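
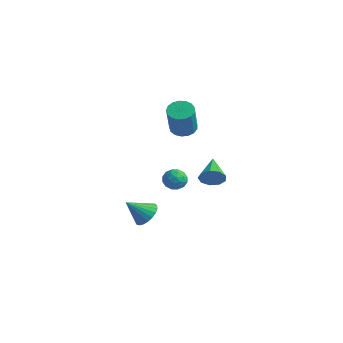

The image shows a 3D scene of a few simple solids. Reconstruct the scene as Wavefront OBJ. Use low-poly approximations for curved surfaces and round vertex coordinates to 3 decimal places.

v 3.498 -0.526 -0.431
v 3.914 -0.457 0.14
v 2.542 0.586 0.131
v 4.061 -0.154 -0.21
v 3.944 -0.025 -0.664
v 3.618 -0.131 -1.008
v 3.236 -0.421 -1.083
v 2.977 -0.761 -0.852
v 2.961 -0.991 -0.424
v 3.196 -1.003 0
v 3.573 -0.792 0.223
v 1.784 -3.418 -2.458
v 2.314 -3.192 -1.932
v 1.176 -4.222 -1.502
v 2.081 -2.97 -1.893
v 1.797 -2.825 -1.952
v 1.51 -2.782 -2.098
v 1.271 -2.85 -2.307
v 1.121 -3.016 -2.542
v 1.086 -3.251 -2.762
v 1.171 -3.515 -2.93
v 1.362 -3.762 -3.016
v 1.626 -3.95 -3.006
v 1.918 -4.046 -2.901
v 2.186 -4.033 -2.72
v 2.385 -3.914 -2.493
v 2.48 -3.709 -2.26
v 2.455 -3.454 -2.062
v -2.185 3.539 -0.48
v -1.462 3.567 -0.677
v -0.952 2.79 1.083
v -1.675 2.761 1.28
v -1.521 3.885 -0.52
v -1.01 3.108 1.24
v -1.732 4.123 -0.353
v -1.222 3.346 1.406
v -2.047 4.227 -0.216
v -1.536 3.45 1.544
v -2.394 4.173 -0.139
v -1.883 3.396 1.621
v -2.693 3.974 -0.14
v -2.182 3.197 1.619
v -2.875 3.676 -0.219
v -2.364 2.898 1.54
v -2.9 3.345 -0.358
v -2.389 2.568 1.402
v -2.761 3.059 -0.524
v -2.25 2.282 1.235
v -2.49 2.883 -0.681
v -1.979 2.106 1.079
v -2.149 2.857 -0.791
v -1.638 2.08 0.968
v -1.817 2.987 -0.83
v -1.306 2.21 0.929
v -1.569 3.244 -0.789
v -1.058 2.466 0.97
v -1.324 1.519 -3.105
v -0.771 1.64 -3.524
v -0.649 0.96 -2.376
v -0.096 1.081 -2.795
v -0.397 1.614 -2.448
v -0.814 1.96 -2.898
v -0.606 0.64 -3.002
v -1.023 0.986 -3.452
v -0.327 1.096 -3.461
v -0.198 1.698 -3.118
v -1.222 0.902 -2.782
v -1.093 1.504 -2.439
v -1.107 1.629 -3.379
v -0.313 0.971 -2.521
v -0.49 1.285 -2.317
v -0.165 1.356 -2.564
v -1.132 1.817 -3.011
v -0.807 1.887 -3.257
v -0.587 1.873 -2.624
v -0.613 0.713 -2.643
v -0.288 0.783 -2.889
v -1.255 1.244 -3.336
v -0.93 1.315 -3.583
v -0.833 0.727 -3.276
v -0.521 1.38 -3.588
v -0.124 1.051 -3.159
v -0.424 0.792 -3.281
v -0.669 0.995 -3.545
v -0.445 1.734 -3.386
v -0.048 1.405 -2.958
v -0.225 1.719 -2.754
v -0.47 1.922 -3.019
v -0.184 1.414 -3.349
v -1.372 1.195 -2.942
v -0.975 0.866 -2.514
v -0.95 0.678 -2.881
v -1.195 0.881 -3.146
v -1.296 1.549 -2.741
v -0.899 1.22 -2.312
v -0.751 1.605 -2.355
v -0.996 1.808 -2.619
v -1.236 1.186 -2.551
f 2 1 4
f 2 4 3
f 4 1 5
f 4 5 3
f 5 1 6
f 5 6 3
f 6 1 7
f 6 7 3
f 7 1 8
f 7 8 3
f 8 1 9
f 8 9 3
f 9 1 10
f 9 10 3
f 10 1 11
f 10 11 3
f 11 1 2
f 11 2 3
f 13 12 15
f 13 15 14
f 15 12 16
f 15 16 14
f 16 12 17
f 16 17 14
f 17 12 18
f 17 18 14
f 18 12 19
f 18 19 14
f 19 12 20
f 19 20 14
f 20 12 21
f 20 21 14
f 21 12 22
f 21 22 14
f 22 12 23
f 22 23 14
f 23 12 24
f 23 24 14
f 24 12 25
f 24 25 14
f 25 12 26
f 25 26 14
f 26 12 27
f 26 27 14
f 27 12 28
f 27 28 14
f 28 12 13
f 28 13 14
f 30 29 33
f 30 33 31
f 31 33 34
f 31 34 32
f 33 29 35
f 33 35 34
f 34 35 36
f 34 36 32
f 35 29 37
f 35 37 36
f 36 37 38
f 36 38 32
f 37 29 39
f 37 39 38
f 38 39 40
f 38 40 32
f 39 29 41
f 39 41 40
f 40 41 42
f 40 42 32
f 41 29 43
f 41 43 42
f 42 43 44
f 42 44 32
f 43 29 45
f 43 45 44
f 44 45 46
f 44 46 32
f 45 29 47
f 45 47 46
f 46 47 48
f 46 48 32
f 47 29 49
f 47 49 48
f 48 49 50
f 48 50 32
f 49 29 51
f 49 51 50
f 50 51 52
f 50 52 32
f 51 29 53
f 51 53 52
f 52 53 54
f 52 54 32
f 53 29 55
f 53 55 54
f 54 55 56
f 54 56 32
f 55 29 30
f 55 30 56
f 56 30 31
f 56 31 32
f 57 94 73
f 94 68 97
f 73 97 62
f 94 97 73
f 57 73 69
f 73 62 74
f 69 74 58
f 73 74 69
f 57 69 78
f 69 58 79
f 78 79 64
f 69 79 78
f 57 78 90
f 78 64 93
f 90 93 67
f 78 93 90
f 57 90 94
f 90 67 98
f 94 98 68
f 90 98 94
f 58 74 85
f 74 62 88
f 85 88 66
f 74 88 85
f 62 97 75
f 97 68 96
f 75 96 61
f 97 96 75
f 68 98 95
f 98 67 91
f 95 91 59
f 98 91 95
f 67 93 92
f 93 64 80
f 92 80 63
f 93 80 92
f 64 79 84
f 79 58 81
f 84 81 65
f 79 81 84
f 60 86 72
f 86 66 87
f 72 87 61
f 86 87 72
f 60 72 70
f 72 61 71
f 70 71 59
f 72 71 70
f 60 70 77
f 70 59 76
f 77 76 63
f 70 76 77
f 60 77 82
f 77 63 83
f 82 83 65
f 77 83 82
f 60 82 86
f 82 65 89
f 86 89 66
f 82 89 86
f 61 87 75
f 87 66 88
f 75 88 62
f 87 88 75
f 59 71 95
f 71 61 96
f 95 96 68
f 71 96 95
f 63 76 92
f 76 59 91
f 92 91 67
f 76 91 92
f 65 83 84
f 83 63 80
f 84 80 64
f 83 80 84
f 66 89 85
f 89 65 81
f 85 81 58
f 89 81 85



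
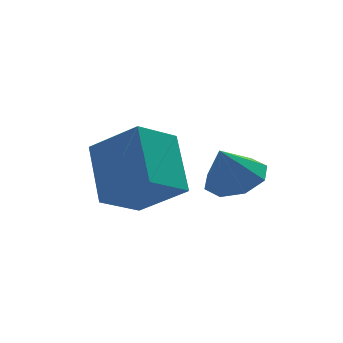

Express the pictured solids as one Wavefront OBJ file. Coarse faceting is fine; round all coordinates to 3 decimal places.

v -1.835 2.799 0.016
v -1.28 3.288 0.321
v -2.285 2.681 1.024
v -1.779 3.588 0.133
v -2.311 3.427 -0.123
v -2.564 2.897 -0.298
v -2.39 2.31 -0.289
v -1.891 2.01 -0.101
v -1.359 2.171 0.155
v -1.106 2.701 0.33
v -5.004 3.187 -0.477
v -4.065 2.33 0.46
v -4.854 4.575 0.643
v -3.915 3.718 1.581
v -3.925 3.622 -1.161
v -2.986 2.765 -0.223
v -3.775 5.01 -0.04
v -2.836 4.153 0.897
f 2 1 4
f 2 4 3
f 4 1 5
f 4 5 3
f 5 1 6
f 5 6 3
f 6 1 7
f 6 7 3
f 7 1 8
f 7 8 3
f 8 1 9
f 8 9 3
f 9 1 10
f 9 10 3
f 10 1 2
f 10 2 3
f 12 14 11
f 15 12 11
f 11 14 13
f 13 15 11
f 12 18 14
f 16 12 15
f 16 18 12
f 14 18 13
f 17 15 13
f 13 18 17
f 17 16 15
f 18 16 17



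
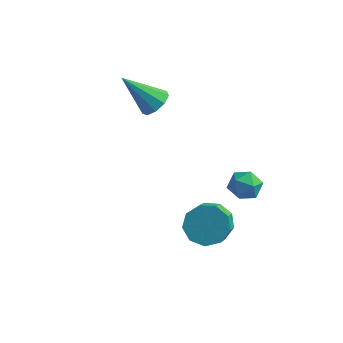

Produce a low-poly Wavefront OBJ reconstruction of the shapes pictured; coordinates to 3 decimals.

v 2.587 -1.939 -1.738
v 3.224 -1.475 -1.371
v 3.43 -2.356 -0.614
v 2.793 -2.821 -0.982
v 2.707 -1.362 -1.099
v 2.913 -2.244 -0.342
v 2.134 -1.519 -1.126
v 2.34 -2.401 -0.369
v 1.772 -1.873 -1.439
v 1.979 -2.755 -0.683
v 1.792 -2.258 -1.893
v 1.999 -3.14 -1.136
v 2.184 -2.494 -2.274
v 2.39 -3.375 -1.518
v 2.764 -2.47 -2.405
v 2.97 -3.351 -1.648
v 3.261 -2.198 -2.223
v 3.468 -3.079 -1.467
v 3.443 -1.805 -1.815
v 3.649 -2.686 -1.059
v -1.284 1.787 0.72
v -0.781 1.511 1.103
v -2.516 1.433 2.08
v -0.816 1.973 1.192
v -1.07 2.348 1.06
v -1.424 2.461 0.768
v -1.712 2.259 0.454
v -1.8 1.836 0.264
v -1.646 1.39 0.288
v -1.323 1.13 0.513
v -0.981 1.178 0.835
v 2.55 2.098 -2.471
v 2.827 1.763 -3.065
v 2.333 1.037 -1.975
v 2.61 0.702 -2.569
v 3.054 1.078 -2.118
v 3.188 1.733 -2.424
v 1.972 1.067 -2.616
v 2.106 1.722 -2.922
v 2.47 1.125 -3.154
v 3.138 1.132 -2.847
v 2.022 1.668 -2.193
v 2.69 1.675 -1.886
f 2 1 5
f 2 5 3
f 3 5 6
f 3 6 4
f 5 1 7
f 5 7 6
f 6 7 8
f 6 8 4
f 7 1 9
f 7 9 8
f 8 9 10
f 8 10 4
f 9 1 11
f 9 11 10
f 10 11 12
f 10 12 4
f 11 1 13
f 11 13 12
f 12 13 14
f 12 14 4
f 13 1 15
f 13 15 14
f 14 15 16
f 14 16 4
f 15 1 17
f 15 17 16
f 16 17 18
f 16 18 4
f 17 1 19
f 17 19 18
f 18 19 20
f 18 20 4
f 19 1 2
f 19 2 20
f 20 2 3
f 20 3 4
f 22 21 24
f 22 24 23
f 24 21 25
f 24 25 23
f 25 21 26
f 25 26 23
f 26 21 27
f 26 27 23
f 27 21 28
f 27 28 23
f 28 21 29
f 28 29 23
f 29 21 30
f 29 30 23
f 30 21 31
f 30 31 23
f 31 21 22
f 31 22 23
f 32 43 37
f 32 37 33
f 32 33 39
f 32 39 42
f 32 42 43
f 33 37 41
f 37 43 36
f 43 42 34
f 42 39 38
f 39 33 40
f 35 41 36
f 35 36 34
f 35 34 38
f 35 38 40
f 35 40 41
f 36 41 37
f 34 36 43
f 38 34 42
f 40 38 39
f 41 40 33



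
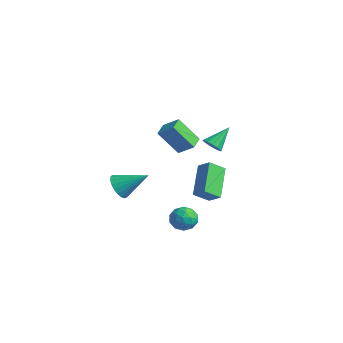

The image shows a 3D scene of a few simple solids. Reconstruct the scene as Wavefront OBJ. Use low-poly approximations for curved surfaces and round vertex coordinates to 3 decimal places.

v -3.478 -1.718 -1.317
v -2.81 -2.066 -1.664
v -2.402 -0.602 -0.363
v -2.88 -1.81 -1.885
v -3.054 -1.538 -2.007
v -3.301 -1.297 -2.01
v -3.579 -1.129 -1.893
v -3.839 -1.063 -1.676
v -4.037 -1.11 -1.397
v -4.139 -1.262 -1.105
v -4.126 -1.493 -0.849
v -4.001 -1.763 -0.674
v -3.786 -2.025 -0.61
v -3.518 -2.234 -0.668
v -3.242 -2.354 -0.838
v -3.008 -2.364 -1.092
v -2.855 -2.262 -1.384
v 0.744 1.067 2.668
v 1.133 0.788 3.012
v 0.716 2.193 3.612
v 1.311 0.971 2.798
v 1.308 1.185 2.543
v 1.126 1.361 2.328
v 0.823 1.444 2.221
v 0.494 1.407 2.255
v 0.245 1.262 2.421
v 0.154 1.056 2.665
v 0.25 0.852 2.909
v 0.503 0.717 3.078
v 0.832 0.693 3.116
v 1.488 0.622 1.254
v 1.26 -0.208 1.873
v 2.184 0.798 1.747
v 1.956 -0.032 2.365
v 2.604 -0.548 0.095
v 2.376 -1.378 0.713
v 3.3 -0.372 0.587
v 3.072 -1.202 1.206
v 3.545 -2.163 0.251
v 4.19 -2.551 0.332
v 2.97 -3.189 -0.092
v 3.615 -3.577 -0.011
v 3.26 -3.303 0.598
v 3.615 -2.669 0.81
v 3.545 -3.071 -0.57
v 3.9 -2.437 -0.358
v 4.19 -3.113 -0.176
v 4.013 -3.256 0.546
v 3.147 -2.484 -0.306
v 2.97 -2.627 0.416
v 3.918 -2.267 0.322
v 3.242 -3.473 -0.082
v 3.033 -3.312 0.276
v 3.412 -3.54 0.324
v 3.58 -2.336 0.603
v 3.959 -2.564 0.651
v 3.412 -3.006 0.807
v 3.201 -3.176 -0.411
v 3.58 -3.404 -0.363
v 3.748 -2.2 -0.084
v 4.127 -2.428 -0.036
v 3.748 -2.734 -0.567
v 4.297 -2.825 0.071
v 3.959 -3.428 -0.131
v 3.918 -3.131 -0.46
v 4.127 -2.758 -0.335
v 4.193 -2.909 0.495
v 3.855 -3.512 0.293
v 3.646 -3.351 0.652
v 3.855 -2.978 0.776
v 4.193 -3.239 0.197
v 3.305 -2.228 -0.053
v 2.967 -2.831 -0.255
v 3.305 -2.762 -0.536
v 3.514 -2.389 -0.412
v 3.201 -2.312 0.371
v 2.863 -2.915 0.169
v 3.033 -2.982 0.575
v 3.242 -2.609 0.7
v 2.967 -2.501 0.043
v 0.563 -0.915 2.717
v -0.137 -1.684 4.063
v 0.082 -0.207 2.871
v -0.618 -0.975 4.217
v 1.338 -0.525 3.343
v 0.638 -1.293 4.689
v 0.857 0.184 3.497
v 0.157 -0.585 4.843
f 2 1 4
f 2 4 3
f 4 1 5
f 4 5 3
f 5 1 6
f 5 6 3
f 6 1 7
f 6 7 3
f 7 1 8
f 7 8 3
f 8 1 9
f 8 9 3
f 9 1 10
f 9 10 3
f 10 1 11
f 10 11 3
f 11 1 12
f 11 12 3
f 12 1 13
f 12 13 3
f 13 1 14
f 13 14 3
f 14 1 15
f 14 15 3
f 15 1 16
f 15 16 3
f 16 1 17
f 16 17 3
f 17 1 2
f 17 2 3
f 19 18 21
f 19 21 20
f 21 18 22
f 21 22 20
f 22 18 23
f 22 23 20
f 23 18 24
f 23 24 20
f 24 18 25
f 24 25 20
f 25 18 26
f 25 26 20
f 26 18 27
f 26 27 20
f 27 18 28
f 27 28 20
f 28 18 29
f 28 29 20
f 29 18 30
f 29 30 20
f 30 18 19
f 30 19 20
f 32 34 31
f 35 32 31
f 31 34 33
f 33 35 31
f 32 38 34
f 36 32 35
f 36 38 32
f 34 38 33
f 37 35 33
f 33 38 37
f 37 36 35
f 38 36 37
f 39 76 55
f 76 50 79
f 55 79 44
f 76 79 55
f 39 55 51
f 55 44 56
f 51 56 40
f 55 56 51
f 39 51 60
f 51 40 61
f 60 61 46
f 51 61 60
f 39 60 72
f 60 46 75
f 72 75 49
f 60 75 72
f 39 72 76
f 72 49 80
f 76 80 50
f 72 80 76
f 40 56 67
f 56 44 70
f 67 70 48
f 56 70 67
f 44 79 57
f 79 50 78
f 57 78 43
f 79 78 57
f 50 80 77
f 80 49 73
f 77 73 41
f 80 73 77
f 49 75 74
f 75 46 62
f 74 62 45
f 75 62 74
f 46 61 66
f 61 40 63
f 66 63 47
f 61 63 66
f 42 68 54
f 68 48 69
f 54 69 43
f 68 69 54
f 42 54 52
f 54 43 53
f 52 53 41
f 54 53 52
f 42 52 59
f 52 41 58
f 59 58 45
f 52 58 59
f 42 59 64
f 59 45 65
f 64 65 47
f 59 65 64
f 42 64 68
f 64 47 71
f 68 71 48
f 64 71 68
f 43 69 57
f 69 48 70
f 57 70 44
f 69 70 57
f 41 53 77
f 53 43 78
f 77 78 50
f 53 78 77
f 45 58 74
f 58 41 73
f 74 73 49
f 58 73 74
f 47 65 66
f 65 45 62
f 66 62 46
f 65 62 66
f 48 71 67
f 71 47 63
f 67 63 40
f 71 63 67
f 82 84 81
f 85 82 81
f 81 84 83
f 83 85 81
f 82 88 84
f 86 82 85
f 86 88 82
f 84 88 83
f 87 85 83
f 83 88 87
f 87 86 85
f 88 86 87



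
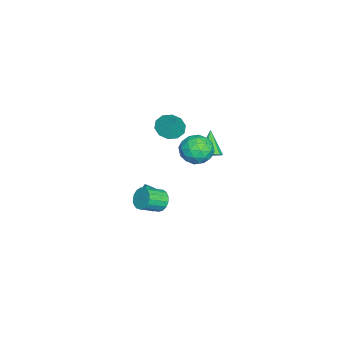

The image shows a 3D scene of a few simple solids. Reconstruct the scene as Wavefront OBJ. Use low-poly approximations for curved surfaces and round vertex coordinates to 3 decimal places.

v 2.04 1.607 2.761
v 2.331 1.19 3.584
v 0.709 2.05 3.456
v 1 1.633 4.279
v 1.447 2.427 3.955
v 2.27 2.153 3.525
v 0.77 1.087 3.515
v 1.593 0.813 3.085
v 1.546 0.868 4.049
v 1.965 1.697 4.322
v 1.075 1.543 2.718
v 1.494 2.372 2.991
v 2.302 1.359 3.111
v 0.738 1.881 3.929
v 1.001 2.347 3.738
v 1.172 2.102 4.222
v 2.266 1.926 3.077
v 2.437 1.681 3.561
v 1.918 2.408 3.779
v 0.603 1.559 3.479
v 0.774 1.314 3.963
v 1.868 1.138 2.818
v 2.039 0.893 3.302
v 1.122 0.832 3.261
v 2.012 0.925 3.869
v 1.23 1.186 4.277
v 1.095 0.865 3.828
v 1.578 0.704 3.575
v 2.258 1.412 4.029
v 1.476 1.673 4.437
v 1.739 2.14 4.247
v 2.222 1.979 3.994
v 1.797 1.223 4.302
v 1.564 1.567 2.603
v 0.782 1.828 3.011
v 0.818 1.261 3.046
v 1.301 1.1 2.793
v 1.81 2.054 2.763
v 1.028 2.315 3.171
v 1.462 2.536 3.465
v 1.945 2.375 3.212
v 1.243 2.017 2.738
v -1.483 -1.899 -3.943
v -1.01 -1.972 -3.518
v -1.784 -1.474 -2.572
v -2.257 -1.401 -2.997
v -0.97 -1.642 -3.659
v -1.744 -1.145 -2.712
v -1.093 -1.394 -3.89
v -1.867 -0.896 -2.943
v -1.34 -1.306 -4.138
v -2.114 -0.809 -3.191
v -1.632 -1.406 -4.324
v -2.406 -0.909 -3.377
v -1.877 -1.663 -4.389
v -2.651 -1.166 -3.442
v -1.997 -1.994 -4.313
v -2.771 -1.497 -3.366
v -1.953 -2.296 -4.119
v -2.727 -1.798 -3.172
v -1.761 -2.471 -3.87
v -2.534 -1.973 -2.923
v -1.48 -2.464 -3.644
v -2.254 -1.967 -2.697
v -1.2 -2.278 -3.513
v -1.974 -1.781 -2.566
v -3.499 -0.827 1.309
v -2.794 -1.278 1.071
v -2.841 -0.393 2.431
v -2.756 -0.785 0.858
v -3.002 -0.309 0.818
v -3.438 -0.03 0.965
v -3.896 -0.056 1.244
v -4.203 -0.376 1.548
v -4.241 -0.869 1.761
v -3.995 -1.345 1.801
v -3.56 -1.624 1.654
v -3.101 -1.598 1.375
v -3.365 1.418 -0.547
v -3.012 0.886 -0.342
v -4.415 1.202 0.707
v -2.857 1.222 -0.155
v -2.897 1.632 -0.118
v -3.115 1.961 -0.244
v -3.428 2.082 -0.486
v -3.717 1.949 -0.751
v -3.872 1.614 -0.938
v -3.832 1.203 -0.976
v -3.614 0.875 -0.85
v -3.301 0.753 -0.608
v -0.453 -0.71 -2.435
v 0.037 -0.659 -2.946
v 0.764 -1.518 -2.336
v 0.273 -1.57 -1.825
v 0.129 -0.421 -2.721
v 0.855 -1.28 -2.11
v 0.087 -0.25 -2.43
v 0.814 -1.109 -1.82
v -0.078 -0.184 -2.141
v 0.648 -1.043 -1.53
v -0.33 -0.239 -1.919
v 0.397 -1.098 -1.308
v -0.609 -0.402 -1.815
v 0.117 -1.261 -1.205
v -0.853 -0.635 -1.853
v -0.127 -1.494 -1.243
v -1.005 -0.886 -2.025
v -0.279 -1.745 -1.415
v -1.031 -1.096 -2.291
v -0.305 -1.956 -1.68
v -0.925 -1.218 -2.589
v -0.198 -2.078 -1.979
v -0.71 -1.224 -2.853
v 0.016 -2.083 -2.242
v -0.436 -1.112 -3.02
v 0.29 -1.971 -2.41
v -0.167 -0.908 -3.054
v 0.56 -1.767 -2.444
f 1 38 17
f 38 12 41
f 17 41 6
f 38 41 17
f 1 17 13
f 17 6 18
f 13 18 2
f 17 18 13
f 1 13 22
f 13 2 23
f 22 23 8
f 13 23 22
f 1 22 34
f 22 8 37
f 34 37 11
f 22 37 34
f 1 34 38
f 34 11 42
f 38 42 12
f 34 42 38
f 2 18 29
f 18 6 32
f 29 32 10
f 18 32 29
f 6 41 19
f 41 12 40
f 19 40 5
f 41 40 19
f 12 42 39
f 42 11 35
f 39 35 3
f 42 35 39
f 11 37 36
f 37 8 24
f 36 24 7
f 37 24 36
f 8 23 28
f 23 2 25
f 28 25 9
f 23 25 28
f 4 30 16
f 30 10 31
f 16 31 5
f 30 31 16
f 4 16 14
f 16 5 15
f 14 15 3
f 16 15 14
f 4 14 21
f 14 3 20
f 21 20 7
f 14 20 21
f 4 21 26
f 21 7 27
f 26 27 9
f 21 27 26
f 4 26 30
f 26 9 33
f 30 33 10
f 26 33 30
f 5 31 19
f 31 10 32
f 19 32 6
f 31 32 19
f 3 15 39
f 15 5 40
f 39 40 12
f 15 40 39
f 7 20 36
f 20 3 35
f 36 35 11
f 20 35 36
f 9 27 28
f 27 7 24
f 28 24 8
f 27 24 28
f 10 33 29
f 33 9 25
f 29 25 2
f 33 25 29
f 44 43 47
f 44 47 45
f 45 47 48
f 45 48 46
f 47 43 49
f 47 49 48
f 48 49 50
f 48 50 46
f 49 43 51
f 49 51 50
f 50 51 52
f 50 52 46
f 51 43 53
f 51 53 52
f 52 53 54
f 52 54 46
f 53 43 55
f 53 55 54
f 54 55 56
f 54 56 46
f 55 43 57
f 55 57 56
f 56 57 58
f 56 58 46
f 57 43 59
f 57 59 58
f 58 59 60
f 58 60 46
f 59 43 61
f 59 61 60
f 60 61 62
f 60 62 46
f 61 43 63
f 61 63 62
f 62 63 64
f 62 64 46
f 63 43 65
f 63 65 64
f 64 65 66
f 64 66 46
f 65 43 44
f 65 44 66
f 66 44 45
f 66 45 46
f 68 67 70
f 68 70 69
f 70 67 71
f 70 71 69
f 71 67 72
f 71 72 69
f 72 67 73
f 72 73 69
f 73 67 74
f 73 74 69
f 74 67 75
f 74 75 69
f 75 67 76
f 75 76 69
f 76 67 77
f 76 77 69
f 77 67 78
f 77 78 69
f 78 67 68
f 78 68 69
f 80 79 82
f 80 82 81
f 82 79 83
f 82 83 81
f 83 79 84
f 83 84 81
f 84 79 85
f 84 85 81
f 85 79 86
f 85 86 81
f 86 79 87
f 86 87 81
f 87 79 88
f 87 88 81
f 88 79 89
f 88 89 81
f 89 79 90
f 89 90 81
f 90 79 80
f 90 80 81
f 92 91 95
f 92 95 93
f 93 95 96
f 93 96 94
f 95 91 97
f 95 97 96
f 96 97 98
f 96 98 94
f 97 91 99
f 97 99 98
f 98 99 100
f 98 100 94
f 99 91 101
f 99 101 100
f 100 101 102
f 100 102 94
f 101 91 103
f 101 103 102
f 102 103 104
f 102 104 94
f 103 91 105
f 103 105 104
f 104 105 106
f 104 106 94
f 105 91 107
f 105 107 106
f 106 107 108
f 106 108 94
f 107 91 109
f 107 109 108
f 108 109 110
f 108 110 94
f 109 91 111
f 109 111 110
f 110 111 112
f 110 112 94
f 111 91 113
f 111 113 112
f 112 113 114
f 112 114 94
f 113 91 115
f 113 115 114
f 114 115 116
f 114 116 94
f 115 91 117
f 115 117 116
f 116 117 118
f 116 118 94
f 117 91 92
f 117 92 118
f 118 92 93
f 118 93 94



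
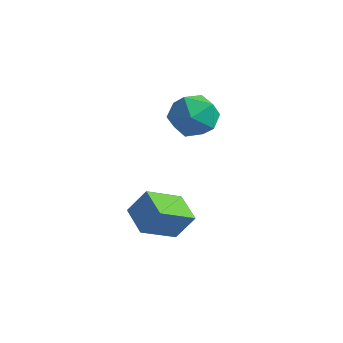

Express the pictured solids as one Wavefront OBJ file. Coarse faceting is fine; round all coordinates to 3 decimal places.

v -2.46 1.82 3.15
v -1.422 1.835 3.459
v -2.618 0.185 3.761
v -1.58 0.2 4.07
v -2.306 0.82 4.581
v -2.208 1.83 4.204
v -1.832 0.19 3.016
v -1.734 1.2 2.639
v -1.034 0.827 3.376
v -1.327 1.217 4.343
v -2.713 0.803 2.877
v -3.006 1.193 3.844
v -0.255 -2.733 0.036
v -0.827 -4.03 0.842
v -1.274 -2.074 0.374
v -1.846 -3.371 1.179
v 0.306 -2.369 1.021
v -0.266 -3.666 1.826
v -0.713 -1.71 1.358
v -1.285 -3.007 2.164
f 1 12 6
f 1 6 2
f 1 2 8
f 1 8 11
f 1 11 12
f 2 6 10
f 6 12 5
f 12 11 3
f 11 8 7
f 8 2 9
f 4 10 5
f 4 5 3
f 4 3 7
f 4 7 9
f 4 9 10
f 5 10 6
f 3 5 12
f 7 3 11
f 9 7 8
f 10 9 2
f 14 16 13
f 17 14 13
f 13 16 15
f 15 17 13
f 14 20 16
f 18 14 17
f 18 20 14
f 16 20 15
f 19 17 15
f 15 20 19
f 19 18 17
f 20 18 19



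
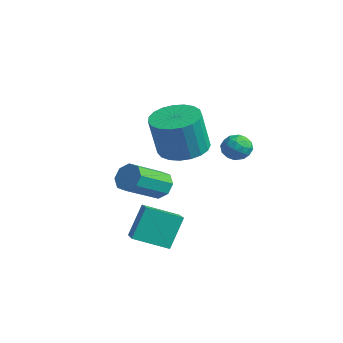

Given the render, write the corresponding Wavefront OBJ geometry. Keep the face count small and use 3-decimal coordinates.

v -3.69 1.667 -1.917
v -3.369 1.424 -2.453
v -3.07 -0.109 -1.579
v -3.39 0.133 -1.043
v -3.055 1.669 -2.13
v -2.755 0.136 -1.257
v -3.112 1.913 -1.683
v -2.813 0.38 -0.809
v -3.508 2.012 -1.373
v -3.209 0.479 -0.499
v -4.01 1.909 -1.381
v -3.711 0.376 -0.507
v -4.325 1.664 -1.703
v -4.025 0.131 -0.83
v -4.267 1.42 -2.151
v -3.968 -0.113 -1.277
v -3.871 1.321 -2.461
v -3.572 -0.212 -1.587
v -1.768 3.589 0.343
v -1.249 3.847 0.067
v -1.171 3.193 1.093
v -0.652 3.451 0.817
v -1.091 3.83 1.092
v -1.46 4.074 0.628
v -0.96 2.966 0.532
v -1.329 3.21 0.068
v -0.75 3.462 0.184
v -0.831 3.996 0.53
v -1.589 3.044 0.63
v -1.67 3.578 0.976
v -1.561 3.753 0.139
v -0.859 3.287 1.021
v -1.117 3.51 1.183
v -0.812 3.661 1.021
v -1.685 3.886 0.469
v -1.38 4.038 0.306
v -1.287 4.028 0.909
v -1.04 3.002 0.854
v -0.735 3.154 0.691
v -1.608 3.379 0.139
v -1.303 3.53 -0.023
v -1.133 3.012 0.251
v -0.963 3.678 0.045
v -0.612 3.445 0.487
v -0.792 3.16 0.319
v -1.009 3.304 0.046
v -1.011 3.992 0.249
v -0.66 3.759 0.69
v -0.918 3.982 0.851
v -1.135 4.125 0.579
v -0.717 3.765 0.317
v -1.76 3.281 0.47
v -1.409 3.048 0.911
v -1.285 2.915 0.581
v -1.502 3.058 0.309
v -1.808 3.595 0.673
v -1.457 3.362 1.115
v -1.411 3.736 1.114
v -1.628 3.88 0.841
v -1.703 3.275 0.843
v -1.212 1.271 1.028
v -0.279 1.026 0.858
v -0.094 0.543 2.561
v -1.028 0.789 2.732
v -0.245 1.418 0.965
v -0.061 0.935 2.668
v -0.379 1.784 1.083
v -0.194 1.302 2.787
v -0.657 2.062 1.192
v -0.472 1.579 2.895
v -1.03 2.203 1.272
v -0.846 1.72 2.976
v -1.436 2.183 1.311
v -1.251 1.7 3.014
v -1.802 2.005 1.3
v -1.618 1.523 3.003
v -2.067 1.701 1.242
v -1.882 1.218 2.946
v -2.184 1.322 1.148
v -1.999 0.839 2.851
v -2.133 0.934 1.033
v -1.948 0.452 2.736
v -1.922 0.605 0.917
v -1.738 0.123 2.62
v -1.589 0.391 0.82
v -1.405 -0.091 2.523
v -1.191 0.329 0.759
v -1.007 -0.153 2.463
v -0.797 0.43 0.745
v -0.612 -0.052 2.448
v -0.474 0.677 0.78
v -0.289 0.194 2.483
v 0.759 -1.963 -1.985
v 0.55 -1.28 -0.712
v -0.529 -1.412 -2.493
v -0.738 -0.729 -1.219
v 1.438 -0.831 -2.481
v 1.229 -0.148 -1.207
v 0.15 -0.28 -2.988
v -0.059 0.403 -1.715
f 2 1 5
f 2 5 3
f 3 5 6
f 3 6 4
f 5 1 7
f 5 7 6
f 6 7 8
f 6 8 4
f 7 1 9
f 7 9 8
f 8 9 10
f 8 10 4
f 9 1 11
f 9 11 10
f 10 11 12
f 10 12 4
f 11 1 13
f 11 13 12
f 12 13 14
f 12 14 4
f 13 1 15
f 13 15 14
f 14 15 16
f 14 16 4
f 15 1 17
f 15 17 16
f 16 17 18
f 16 18 4
f 17 1 2
f 17 2 18
f 18 2 3
f 18 3 4
f 19 56 35
f 56 30 59
f 35 59 24
f 56 59 35
f 19 35 31
f 35 24 36
f 31 36 20
f 35 36 31
f 19 31 40
f 31 20 41
f 40 41 26
f 31 41 40
f 19 40 52
f 40 26 55
f 52 55 29
f 40 55 52
f 19 52 56
f 52 29 60
f 56 60 30
f 52 60 56
f 20 36 47
f 36 24 50
f 47 50 28
f 36 50 47
f 24 59 37
f 59 30 58
f 37 58 23
f 59 58 37
f 30 60 57
f 60 29 53
f 57 53 21
f 60 53 57
f 29 55 54
f 55 26 42
f 54 42 25
f 55 42 54
f 26 41 46
f 41 20 43
f 46 43 27
f 41 43 46
f 22 48 34
f 48 28 49
f 34 49 23
f 48 49 34
f 22 34 32
f 34 23 33
f 32 33 21
f 34 33 32
f 22 32 39
f 32 21 38
f 39 38 25
f 32 38 39
f 22 39 44
f 39 25 45
f 44 45 27
f 39 45 44
f 22 44 48
f 44 27 51
f 48 51 28
f 44 51 48
f 23 49 37
f 49 28 50
f 37 50 24
f 49 50 37
f 21 33 57
f 33 23 58
f 57 58 30
f 33 58 57
f 25 38 54
f 38 21 53
f 54 53 29
f 38 53 54
f 27 45 46
f 45 25 42
f 46 42 26
f 45 42 46
f 28 51 47
f 51 27 43
f 47 43 20
f 51 43 47
f 62 61 65
f 62 65 63
f 63 65 66
f 63 66 64
f 65 61 67
f 65 67 66
f 66 67 68
f 66 68 64
f 67 61 69
f 67 69 68
f 68 69 70
f 68 70 64
f 69 61 71
f 69 71 70
f 70 71 72
f 70 72 64
f 71 61 73
f 71 73 72
f 72 73 74
f 72 74 64
f 73 61 75
f 73 75 74
f 74 75 76
f 74 76 64
f 75 61 77
f 75 77 76
f 76 77 78
f 76 78 64
f 77 61 79
f 77 79 78
f 78 79 80
f 78 80 64
f 79 61 81
f 79 81 80
f 80 81 82
f 80 82 64
f 81 61 83
f 81 83 82
f 82 83 84
f 82 84 64
f 83 61 85
f 83 85 84
f 84 85 86
f 84 86 64
f 85 61 87
f 85 87 86
f 86 87 88
f 86 88 64
f 87 61 89
f 87 89 88
f 88 89 90
f 88 90 64
f 89 61 91
f 89 91 90
f 90 91 92
f 90 92 64
f 91 61 62
f 91 62 92
f 92 62 63
f 92 63 64
f 94 96 93
f 97 94 93
f 93 96 95
f 95 97 93
f 94 100 96
f 98 94 97
f 98 100 94
f 96 100 95
f 99 97 95
f 95 100 99
f 99 98 97
f 100 98 99



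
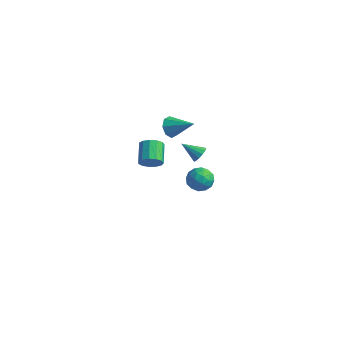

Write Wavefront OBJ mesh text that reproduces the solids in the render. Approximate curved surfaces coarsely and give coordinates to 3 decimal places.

v -2.616 -0.543 3.428
v -2.261 -0.877 2.926
v -1.284 -0.217 4.152
v -2.33 -0.357 2.817
v -2.566 0.054 3.067
v -2.831 0.115 3.528
v -2.971 -0.209 3.931
v -2.902 -0.729 4.039
v -2.666 -1.14 3.79
v -2.4 -1.202 3.329
v -1.118 -3.88 3.312
v -0.571 -3.653 3.604
v -1.256 -2.793 4.22
v -1.802 -3.02 3.928
v -0.61 -3.459 3.289
v -1.295 -2.599 3.905
v -0.81 -3.399 2.982
v -1.495 -2.539 3.597
v -1.108 -3.491 2.779
v -1.793 -2.631 3.395
v -1.409 -3.707 2.746
v -2.094 -2.847 3.361
v -1.617 -3.978 2.892
v -2.302 -3.118 3.508
v -1.667 -4.218 3.172
v -2.352 -3.357 3.788
v -1.543 -4.35 3.496
v -2.227 -3.49 4.112
v -1.283 -4.334 3.762
v -1.968 -3.474 4.378
v -0.971 -4.173 3.885
v -1.656 -3.313 4.501
v -0.705 -3.919 3.826
v -1.39 -3.059 4.442
v -4.32 3.272 -4.013
v -3.848 3.926 -3.738
v -3.332 2.394 -3.622
v -2.86 3.048 -3.347
v -3.577 2.838 -2.937
v -4.187 3.38 -3.179
v -2.993 2.94 -4.181
v -3.603 3.482 -4.423
v -3.028 3.721 -3.842
v -3.389 3.657 -3.073
v -3.791 2.663 -4.287
v -4.152 2.599 -3.518
v -4.171 3.676 -3.91
v -3.009 2.644 -3.45
v -3.43 2.521 -3.209
v -3.153 2.905 -3.047
v -4.37 3.355 -3.582
v -4.093 3.739 -3.42
v -3.933 3.1 -2.949
v -3.087 2.581 -3.94
v -2.81 2.965 -3.778
v -4.027 3.415 -4.313
v -3.75 3.799 -4.151
v -3.247 3.22 -4.411
v -3.412 3.939 -3.809
v -2.831 3.424 -3.579
v -2.909 3.36 -4.07
v -3.268 3.679 -4.212
v -3.624 3.902 -3.357
v -3.043 3.387 -3.127
v -3.464 3.263 -2.886
v -3.823 3.582 -3.029
v -3.142 3.782 -3.418
v -4.137 2.933 -4.233
v -3.556 2.418 -4.003
v -3.357 2.738 -4.331
v -3.716 3.057 -4.474
v -4.349 2.896 -3.781
v -3.768 2.381 -3.551
v -3.912 2.641 -3.148
v -4.271 2.96 -3.29
v -4.038 2.538 -3.942
v -3.493 3.018 -1.413
v -3.181 3.085 -0.941
v -4.467 2.582 -0.707
v -3.337 3.362 -0.986
v -3.543 3.53 -1.166
v -3.733 3.535 -1.425
v -3.847 3.376 -1.68
v -3.848 3.104 -1.85
v -3.737 2.804 -1.882
v -3.548 2.573 -1.764
v -3.341 2.483 -1.535
v -3.183 2.562 -1.268
v -3.123 2.787 -1.046
f 2 1 4
f 2 4 3
f 4 1 5
f 4 5 3
f 5 1 6
f 5 6 3
f 6 1 7
f 6 7 3
f 7 1 8
f 7 8 3
f 8 1 9
f 8 9 3
f 9 1 10
f 9 10 3
f 10 1 2
f 10 2 3
f 12 11 15
f 12 15 13
f 13 15 16
f 13 16 14
f 15 11 17
f 15 17 16
f 16 17 18
f 16 18 14
f 17 11 19
f 17 19 18
f 18 19 20
f 18 20 14
f 19 11 21
f 19 21 20
f 20 21 22
f 20 22 14
f 21 11 23
f 21 23 22
f 22 23 24
f 22 24 14
f 23 11 25
f 23 25 24
f 24 25 26
f 24 26 14
f 25 11 27
f 25 27 26
f 26 27 28
f 26 28 14
f 27 11 29
f 27 29 28
f 28 29 30
f 28 30 14
f 29 11 31
f 29 31 30
f 30 31 32
f 30 32 14
f 31 11 33
f 31 33 32
f 32 33 34
f 32 34 14
f 33 11 12
f 33 12 34
f 34 12 13
f 34 13 14
f 35 72 51
f 72 46 75
f 51 75 40
f 72 75 51
f 35 51 47
f 51 40 52
f 47 52 36
f 51 52 47
f 35 47 56
f 47 36 57
f 56 57 42
f 47 57 56
f 35 56 68
f 56 42 71
f 68 71 45
f 56 71 68
f 35 68 72
f 68 45 76
f 72 76 46
f 68 76 72
f 36 52 63
f 52 40 66
f 63 66 44
f 52 66 63
f 40 75 53
f 75 46 74
f 53 74 39
f 75 74 53
f 46 76 73
f 76 45 69
f 73 69 37
f 76 69 73
f 45 71 70
f 71 42 58
f 70 58 41
f 71 58 70
f 42 57 62
f 57 36 59
f 62 59 43
f 57 59 62
f 38 64 50
f 64 44 65
f 50 65 39
f 64 65 50
f 38 50 48
f 50 39 49
f 48 49 37
f 50 49 48
f 38 48 55
f 48 37 54
f 55 54 41
f 48 54 55
f 38 55 60
f 55 41 61
f 60 61 43
f 55 61 60
f 38 60 64
f 60 43 67
f 64 67 44
f 60 67 64
f 39 65 53
f 65 44 66
f 53 66 40
f 65 66 53
f 37 49 73
f 49 39 74
f 73 74 46
f 49 74 73
f 41 54 70
f 54 37 69
f 70 69 45
f 54 69 70
f 43 61 62
f 61 41 58
f 62 58 42
f 61 58 62
f 44 67 63
f 67 43 59
f 63 59 36
f 67 59 63
f 78 77 80
f 78 80 79
f 80 77 81
f 80 81 79
f 81 77 82
f 81 82 79
f 82 77 83
f 82 83 79
f 83 77 84
f 83 84 79
f 84 77 85
f 84 85 79
f 85 77 86
f 85 86 79
f 86 77 87
f 86 87 79
f 87 77 88
f 87 88 79
f 88 77 89
f 88 89 79
f 89 77 78
f 89 78 79



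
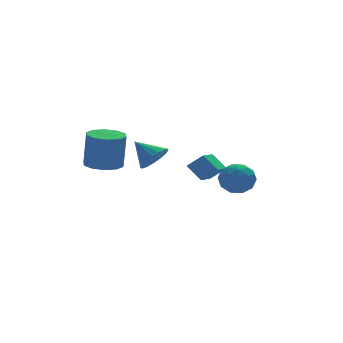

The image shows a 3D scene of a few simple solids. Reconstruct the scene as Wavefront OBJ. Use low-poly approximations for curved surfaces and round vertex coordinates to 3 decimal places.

v 0.18 -4.422 2.235
v 0.905 -4.722 2.902
v -0.26 -3.75 3.015
v 0.466 -4.049 3.682
v 1.474 -2.791 1.558
v 2.2 -3.09 2.225
v 1.035 -2.118 2.338
v 1.76 -2.418 3.005
v -3.06 -0.154 2.318
v -2.264 -0.771 2.245
v -2.104 -0.804 4.248
v -2.9 -0.186 4.322
v -2.054 -0.184 2.237
v -1.894 -0.216 4.241
v -2.228 0.415 2.261
v -2.067 0.383 4.264
v -2.719 0.797 2.307
v -2.559 0.764 4.31
v -3.341 0.816 2.357
v -3.181 0.783 4.36
v -3.856 0.464 2.392
v -3.696 0.431 4.395
v -4.066 -0.124 2.399
v -3.906 -0.156 4.403
v -3.893 -0.723 2.376
v -3.732 -0.755 4.379
v -3.401 -1.104 2.33
v -3.241 -1.137 4.333
v -2.779 -1.123 2.28
v -2.619 -1.156 4.283
v 3.5 -1.578 0.652
v 3.941 -1.937 1.486
v 2.379 -2.763 0.734
v 2.82 -3.122 1.568
v 2.339 -2.235 1.593
v 3.031 -1.503 1.542
v 3.289 -3.197 0.678
v 3.981 -2.465 0.627
v 3.81 -2.937 1.502
v 3.223 -2.343 2.068
v 3.097 -2.357 0.152
v 2.51 -1.763 0.718
v 3.819 -1.653 1.061
v 2.501 -3.047 1.159
v 2.218 -2.525 1.173
v 2.477 -2.736 1.664
v 3.284 -1.398 1.095
v 3.543 -1.609 1.585
v 2.601 -1.784 1.648
v 2.777 -3.091 0.635
v 3.036 -3.302 1.125
v 3.843 -1.964 0.556
v 4.102 -2.175 1.047
v 3.719 -2.916 0.572
v 4.001 -2.452 1.561
v 3.342 -3.149 1.61
v 3.618 -3.193 1.086
v 4.025 -2.763 1.056
v 3.656 -2.103 1.894
v 2.997 -2.799 1.943
v 2.714 -2.278 1.957
v 3.121 -1.848 1.927
v 3.579 -2.691 1.904
v 3.323 -1.901 0.277
v 2.664 -2.597 0.326
v 3.199 -2.852 0.293
v 3.606 -2.422 0.263
v 2.978 -1.551 0.61
v 2.319 -2.248 0.659
v 2.295 -1.937 1.164
v 2.702 -1.507 1.134
v 2.741 -2.009 0.316
v -0.414 -0.376 2.367
v 0.239 -0.541 2.994
v -1.046 0.636 3.293
v 0.406 -0.214 2.751
v 0.386 0.075 2.419
v 0.182 0.261 2.076
v -0.159 0.301 1.8
v -0.558 0.186 1.654
v -0.924 -0.058 1.671
v -1.173 -0.375 1.848
v -1.249 -0.692 2.143
v -1.133 -0.937 2.491
v -0.853 -1.054 2.81
v -0.472 -1.015 3.027
v -0.078 -0.83 3.094
f 2 4 1
f 5 2 1
f 1 4 3
f 3 5 1
f 2 8 4
f 6 2 5
f 6 8 2
f 4 8 3
f 7 5 3
f 3 8 7
f 7 6 5
f 8 6 7
f 10 9 13
f 10 13 11
f 11 13 14
f 11 14 12
f 13 9 15
f 13 15 14
f 14 15 16
f 14 16 12
f 15 9 17
f 15 17 16
f 16 17 18
f 16 18 12
f 17 9 19
f 17 19 18
f 18 19 20
f 18 20 12
f 19 9 21
f 19 21 20
f 20 21 22
f 20 22 12
f 21 9 23
f 21 23 22
f 22 23 24
f 22 24 12
f 23 9 25
f 23 25 24
f 24 25 26
f 24 26 12
f 25 9 27
f 25 27 26
f 26 27 28
f 26 28 12
f 27 9 29
f 27 29 28
f 28 29 30
f 28 30 12
f 29 9 10
f 29 10 30
f 30 10 11
f 30 11 12
f 31 68 47
f 68 42 71
f 47 71 36
f 68 71 47
f 31 47 43
f 47 36 48
f 43 48 32
f 47 48 43
f 31 43 52
f 43 32 53
f 52 53 38
f 43 53 52
f 31 52 64
f 52 38 67
f 64 67 41
f 52 67 64
f 31 64 68
f 64 41 72
f 68 72 42
f 64 72 68
f 32 48 59
f 48 36 62
f 59 62 40
f 48 62 59
f 36 71 49
f 71 42 70
f 49 70 35
f 71 70 49
f 42 72 69
f 72 41 65
f 69 65 33
f 72 65 69
f 41 67 66
f 67 38 54
f 66 54 37
f 67 54 66
f 38 53 58
f 53 32 55
f 58 55 39
f 53 55 58
f 34 60 46
f 60 40 61
f 46 61 35
f 60 61 46
f 34 46 44
f 46 35 45
f 44 45 33
f 46 45 44
f 34 44 51
f 44 33 50
f 51 50 37
f 44 50 51
f 34 51 56
f 51 37 57
f 56 57 39
f 51 57 56
f 34 56 60
f 56 39 63
f 60 63 40
f 56 63 60
f 35 61 49
f 61 40 62
f 49 62 36
f 61 62 49
f 33 45 69
f 45 35 70
f 69 70 42
f 45 70 69
f 37 50 66
f 50 33 65
f 66 65 41
f 50 65 66
f 39 57 58
f 57 37 54
f 58 54 38
f 57 54 58
f 40 63 59
f 63 39 55
f 59 55 32
f 63 55 59
f 74 73 76
f 74 76 75
f 76 73 77
f 76 77 75
f 77 73 78
f 77 78 75
f 78 73 79
f 78 79 75
f 79 73 80
f 79 80 75
f 80 73 81
f 80 81 75
f 81 73 82
f 81 82 75
f 82 73 83
f 82 83 75
f 83 73 84
f 83 84 75
f 84 73 85
f 84 85 75
f 85 73 86
f 85 86 75
f 86 73 87
f 86 87 75
f 87 73 74
f 87 74 75



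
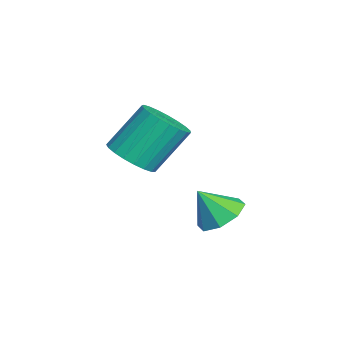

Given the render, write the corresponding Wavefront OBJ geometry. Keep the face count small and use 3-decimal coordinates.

v -0.424 3.375 -3.736
v 0.367 3.892 -3.352
v -0.456 2.525 -2.524
v -0.321 4.204 -3.152
v -1.068 4.03 -3.294
v -1.438 3.472 -3.695
v -1.214 2.857 -4.12
v -0.527 2.545 -4.32
v 0.22 2.719 -4.178
v 0.591 3.277 -3.777
v -0.414 0.228 -0.805
v 0.49 -0.036 -0.363
v 0.037 1.207 1.307
v -0.866 1.472 0.865
v 0.601 0.313 -0.592
v 0.148 1.556 1.077
v 0.537 0.647 -0.859
v 0.084 1.89 0.81
v 0.308 0.909 -1.116
v -0.144 2.152 0.553
v -0.045 1.054 -1.319
v -0.498 2.297 0.35
v -0.462 1.055 -1.434
v -0.915 2.298 0.236
v -0.871 0.914 -1.439
v -1.324 2.157 0.23
v -1.201 0.654 -1.335
v -1.653 1.897 0.334
v -1.394 0.321 -1.139
v -1.847 1.564 0.53
v -1.418 -0.029 -0.885
v -1.871 1.214 0.784
v -1.268 -0.334 -0.618
v -1.721 0.909 1.052
v -0.971 -0.541 -0.382
v -1.424 0.702 1.287
v -0.577 -0.616 -0.22
v -1.03 0.627 1.449
v -0.155 -0.545 -0.159
v -0.608 0.698 1.51
v 0.222 -0.34 -0.209
v -0.23 0.904 1.46
f 2 1 4
f 2 4 3
f 4 1 5
f 4 5 3
f 5 1 6
f 5 6 3
f 6 1 7
f 6 7 3
f 7 1 8
f 7 8 3
f 8 1 9
f 8 9 3
f 9 1 10
f 9 10 3
f 10 1 2
f 10 2 3
f 12 11 15
f 12 15 13
f 13 15 16
f 13 16 14
f 15 11 17
f 15 17 16
f 16 17 18
f 16 18 14
f 17 11 19
f 17 19 18
f 18 19 20
f 18 20 14
f 19 11 21
f 19 21 20
f 20 21 22
f 20 22 14
f 21 11 23
f 21 23 22
f 22 23 24
f 22 24 14
f 23 11 25
f 23 25 24
f 24 25 26
f 24 26 14
f 25 11 27
f 25 27 26
f 26 27 28
f 26 28 14
f 27 11 29
f 27 29 28
f 28 29 30
f 28 30 14
f 29 11 31
f 29 31 30
f 30 31 32
f 30 32 14
f 31 11 33
f 31 33 32
f 32 33 34
f 32 34 14
f 33 11 35
f 33 35 34
f 34 35 36
f 34 36 14
f 35 11 37
f 35 37 36
f 36 37 38
f 36 38 14
f 37 11 39
f 37 39 38
f 38 39 40
f 38 40 14
f 39 11 41
f 39 41 40
f 40 41 42
f 40 42 14
f 41 11 12
f 41 12 42
f 42 12 13
f 42 13 14



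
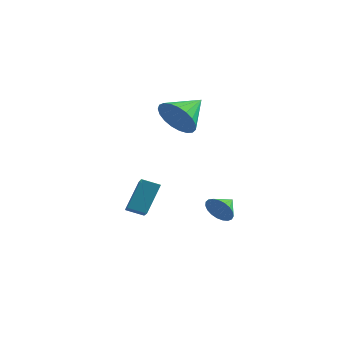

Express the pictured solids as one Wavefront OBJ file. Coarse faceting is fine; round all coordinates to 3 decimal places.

v -2.517 0.885 3.004
v -1.865 1.14 2.182
v -2.183 2.395 3.736
v -2.261 1.296 2.039
v -2.701 1.382 2.063
v -3.11 1.382 2.25
v -3.415 1.296 2.568
v -3.566 1.139 2.961
v -3.535 0.938 3.361
v -3.328 0.728 3.7
v -2.981 0.545 3.918
v -2.554 0.421 3.979
v -2.12 0.378 3.871
v -1.755 0.422 3.613
v -1.522 0.546 3.25
v -1.46 0.729 2.845
v -1.582 0.939 2.467
v -0.937 1.91 -2.604
v -0.513 1.658 -2.013
v -0.823 2.87 -2.276
v -0.29 1.709 -2.238
v -0.18 1.794 -2.526
v -0.2 1.9 -2.827
v -0.348 2.007 -3.09
v -0.597 2.098 -3.269
v -0.906 2.156 -3.333
v -1.219 2.172 -3.271
v -1.484 2.143 -3.093
v -1.654 2.073 -2.831
v -1.7 1.976 -2.53
v -1.615 1.867 -2.241
v -1.412 1.765 -2.015
v -1.126 1.689 -1.891
v -0.808 1.651 -1.891
v -3 -2.353 -1.425
v -2.884 -1.418 -0.011
v -4.153 -0.797 -2.359
v -4.037 0.138 -0.944
v -2.243 -1.978 -1.736
v -2.127 -1.043 -0.321
v -3.396 -0.422 -2.669
v -3.28 0.513 -1.255
f 2 1 4
f 2 4 3
f 4 1 5
f 4 5 3
f 5 1 6
f 5 6 3
f 6 1 7
f 6 7 3
f 7 1 8
f 7 8 3
f 8 1 9
f 8 9 3
f 9 1 10
f 9 10 3
f 10 1 11
f 10 11 3
f 11 1 12
f 11 12 3
f 12 1 13
f 12 13 3
f 13 1 14
f 13 14 3
f 14 1 15
f 14 15 3
f 15 1 16
f 15 16 3
f 16 1 17
f 16 17 3
f 17 1 2
f 17 2 3
f 19 18 21
f 19 21 20
f 21 18 22
f 21 22 20
f 22 18 23
f 22 23 20
f 23 18 24
f 23 24 20
f 24 18 25
f 24 25 20
f 25 18 26
f 25 26 20
f 26 18 27
f 26 27 20
f 27 18 28
f 27 28 20
f 28 18 29
f 28 29 20
f 29 18 30
f 29 30 20
f 30 18 31
f 30 31 20
f 31 18 32
f 31 32 20
f 32 18 33
f 32 33 20
f 33 18 34
f 33 34 20
f 34 18 19
f 34 19 20
f 36 38 35
f 39 36 35
f 35 38 37
f 37 39 35
f 36 42 38
f 40 36 39
f 40 42 36
f 38 42 37
f 41 39 37
f 37 42 41
f 41 40 39
f 42 40 41



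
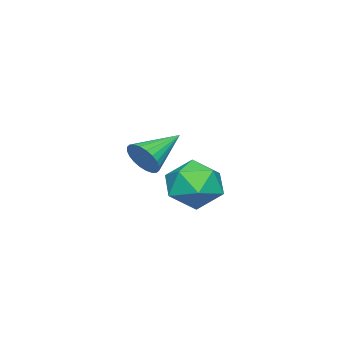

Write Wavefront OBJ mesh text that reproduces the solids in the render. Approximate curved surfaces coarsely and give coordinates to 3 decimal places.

v -1.071 -3.327 -2.545
v -0.618 -2.924 -1.88
v -2.889 -2.653 -1.715
v -0.631 -2.667 -2.119
v -0.712 -2.511 -2.423
v -0.848 -2.479 -2.746
v -1.017 -2.576 -3.038
v -1.194 -2.788 -3.255
v -1.353 -3.082 -3.363
v -1.468 -3.413 -3.348
v -1.523 -3.731 -3.21
v -1.51 -3.988 -2.97
v -1.429 -4.144 -2.666
v -1.294 -4.176 -2.344
v -1.124 -4.078 -2.052
v -0.947 -3.867 -1.835
v -0.788 -3.573 -1.726
v -0.673 -3.242 -1.742
v 2.954 1.127 -2.986
v 3.511 0.277 -2.257
v 1.469 1.323 -1.623
v 2.026 0.473 -0.894
v 2.552 1.596 -1.058
v 3.469 1.475 -1.9
v 1.511 0.125 -1.98
v 2.428 0.004 -2.822
v 2.619 -0.343 -1.635
v 3.262 0.567 -1.065
v 1.718 1.033 -2.815
v 2.361 1.943 -2.245
f 2 1 4
f 2 4 3
f 4 1 5
f 4 5 3
f 5 1 6
f 5 6 3
f 6 1 7
f 6 7 3
f 7 1 8
f 7 8 3
f 8 1 9
f 8 9 3
f 9 1 10
f 9 10 3
f 10 1 11
f 10 11 3
f 11 1 12
f 11 12 3
f 12 1 13
f 12 13 3
f 13 1 14
f 13 14 3
f 14 1 15
f 14 15 3
f 15 1 16
f 15 16 3
f 16 1 17
f 16 17 3
f 17 1 18
f 17 18 3
f 18 1 2
f 18 2 3
f 19 30 24
f 19 24 20
f 19 20 26
f 19 26 29
f 19 29 30
f 20 24 28
f 24 30 23
f 30 29 21
f 29 26 25
f 26 20 27
f 22 28 23
f 22 23 21
f 22 21 25
f 22 25 27
f 22 27 28
f 23 28 24
f 21 23 30
f 25 21 29
f 27 25 26
f 28 27 20



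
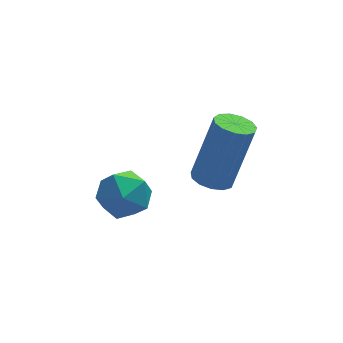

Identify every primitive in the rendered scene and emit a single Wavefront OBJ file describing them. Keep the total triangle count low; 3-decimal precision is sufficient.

v 0.473 -1.419 -0.533
v 0.967 -1.896 -1.087
v -0.627 -2.304 -0.753
v -0.133 -2.781 -1.307
v 0.049 -2.781 -0.443
v 0.729 -2.233 -0.307
v -0.389 -1.967 -1.533
v 0.291 -1.419 -1.397
v 0.435 -2.234 -1.706
v 0.706 -2.737 -1.032
v -0.366 -1.463 -0.808
v -0.095 -1.966 -0.134
v 2.661 -1.774 -0.933
v 3.187 -1.517 -1.138
v 3.864 -1.25 0.927
v 3.339 -1.506 1.133
v 2.959 -1.255 -1.097
v 3.637 -0.988 0.968
v 2.637 -1.158 -1.004
v 3.314 -0.891 1.061
v 2.322 -1.256 -0.888
v 3 -0.989 1.177
v 2.115 -1.519 -0.787
v 2.793 -1.252 1.279
v 2.082 -1.862 -0.731
v 2.759 -1.595 1.334
v 2.232 -2.177 -0.74
v 2.91 -1.91 1.326
v 2.519 -2.364 -0.81
v 3.196 -2.097 1.256
v 2.851 -2.364 -0.918
v 3.528 -2.097 1.147
v 3.123 -2.176 -1.032
v 3.8 -1.909 1.033
v 3.248 -1.86 -1.114
v 3.925 -1.593 0.952
f 1 12 6
f 1 6 2
f 1 2 8
f 1 8 11
f 1 11 12
f 2 6 10
f 6 12 5
f 12 11 3
f 11 8 7
f 8 2 9
f 4 10 5
f 4 5 3
f 4 3 7
f 4 7 9
f 4 9 10
f 5 10 6
f 3 5 12
f 7 3 11
f 9 7 8
f 10 9 2
f 14 13 17
f 14 17 15
f 15 17 18
f 15 18 16
f 17 13 19
f 17 19 18
f 18 19 20
f 18 20 16
f 19 13 21
f 19 21 20
f 20 21 22
f 20 22 16
f 21 13 23
f 21 23 22
f 22 23 24
f 22 24 16
f 23 13 25
f 23 25 24
f 24 25 26
f 24 26 16
f 25 13 27
f 25 27 26
f 26 27 28
f 26 28 16
f 27 13 29
f 27 29 28
f 28 29 30
f 28 30 16
f 29 13 31
f 29 31 30
f 30 31 32
f 30 32 16
f 31 13 33
f 31 33 32
f 32 33 34
f 32 34 16
f 33 13 35
f 33 35 34
f 34 35 36
f 34 36 16
f 35 13 14
f 35 14 36
f 36 14 15
f 36 15 16



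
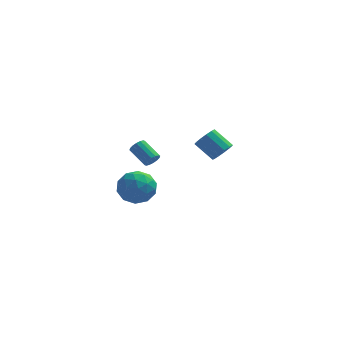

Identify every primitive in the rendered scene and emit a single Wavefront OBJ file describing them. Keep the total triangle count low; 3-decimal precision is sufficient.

v -0.929 -2.976 4.452
v -0.258 -3.318 3.492
v -2.122 -4.522 4.168
v -1.451 -4.864 3.208
v -0.99 -4.945 4.334
v -0.253 -3.99 4.51
v -2.127 -3.85 3.15
v -1.39 -2.895 3.326
v -0.999 -3.858 2.688
v -0.296 -4.535 3.419
v -2.084 -3.305 4.241
v -1.381 -3.982 4.972
v -0.489 -3.011 3.997
v -1.891 -4.829 3.663
v -1.62 -4.877 4.325
v -1.226 -5.077 3.761
v -0.485 -3.406 4.595
v -0.091 -3.607 4.031
v -0.521 -4.564 4.526
v -2.289 -4.233 3.629
v -1.895 -4.434 3.065
v -1.154 -2.763 3.899
v -0.76 -2.963 3.335
v -1.859 -3.276 3.134
v -0.53 -3.529 2.96
v -1.231 -4.438 2.793
v -1.629 -3.843 2.759
v -1.195 -3.281 2.862
v -0.117 -3.927 3.39
v -0.818 -4.836 3.223
v -0.547 -4.884 3.885
v -0.113 -4.322 3.988
v -0.552 -4.245 2.917
v -1.562 -3.004 4.437
v -2.263 -3.913 4.27
v -2.267 -3.518 3.672
v -1.833 -2.956 3.775
v -1.149 -3.402 4.867
v -1.85 -4.311 4.7
v -1.185 -4.559 4.798
v -0.751 -3.997 4.901
v -1.828 -3.595 4.743
v 3.218 3.354 2.882
v 3.768 3.89 3.197
v 2.632 4.482 4.172
v 2.082 3.946 3.858
v 3.567 4.105 2.833
v 2.431 4.697 3.809
v 3.256 4.082 2.485
v 2.12 4.674 3.46
v 2.933 3.827 2.263
v 1.797 4.419 3.238
v 2.7 3.422 2.237
v 1.564 4.014 3.213
v 2.632 2.996 2.417
v 1.496 3.588 3.392
v 2.749 2.683 2.744
v 1.613 3.275 3.719
v 3.016 2.583 3.115
v 1.88 3.175 4.09
v 3.347 2.728 3.412
v 2.211 3.32 4.387
v 3.637 3.072 3.541
v 2.501 3.664 4.516
v 3.794 3.505 3.461
v 2.658 4.097 4.436
v -0.939 2.41 2.493
v -0.566 2.447 2.936
v -1.568 3.306 3.71
v -1.941 3.27 3.267
v -0.501 2.681 2.76
v -1.503 3.54 3.534
v -0.553 2.843 2.512
v -1.555 3.702 3.286
v -0.709 2.889 2.26
v -1.711 3.748 3.034
v -0.926 2.806 2.07
v -1.928 3.666 2.844
v -1.147 2.618 1.993
v -2.149 3.478 2.767
v -1.312 2.374 2.05
v -2.314 3.233 2.824
v -1.377 2.14 2.226
v -2.379 2.999 3
v -1.325 1.978 2.474
v -2.327 2.837 3.248
v -1.169 1.932 2.726
v -2.171 2.791 3.5
v -0.952 2.014 2.916
v -1.954 2.874 3.69
v -0.731 2.202 2.993
v -1.733 3.062 3.767
f 1 38 17
f 38 12 41
f 17 41 6
f 38 41 17
f 1 17 13
f 17 6 18
f 13 18 2
f 17 18 13
f 1 13 22
f 13 2 23
f 22 23 8
f 13 23 22
f 1 22 34
f 22 8 37
f 34 37 11
f 22 37 34
f 1 34 38
f 34 11 42
f 38 42 12
f 34 42 38
f 2 18 29
f 18 6 32
f 29 32 10
f 18 32 29
f 6 41 19
f 41 12 40
f 19 40 5
f 41 40 19
f 12 42 39
f 42 11 35
f 39 35 3
f 42 35 39
f 11 37 36
f 37 8 24
f 36 24 7
f 37 24 36
f 8 23 28
f 23 2 25
f 28 25 9
f 23 25 28
f 4 30 16
f 30 10 31
f 16 31 5
f 30 31 16
f 4 16 14
f 16 5 15
f 14 15 3
f 16 15 14
f 4 14 21
f 14 3 20
f 21 20 7
f 14 20 21
f 4 21 26
f 21 7 27
f 26 27 9
f 21 27 26
f 4 26 30
f 26 9 33
f 30 33 10
f 26 33 30
f 5 31 19
f 31 10 32
f 19 32 6
f 31 32 19
f 3 15 39
f 15 5 40
f 39 40 12
f 15 40 39
f 7 20 36
f 20 3 35
f 36 35 11
f 20 35 36
f 9 27 28
f 27 7 24
f 28 24 8
f 27 24 28
f 10 33 29
f 33 9 25
f 29 25 2
f 33 25 29
f 44 43 47
f 44 47 45
f 45 47 48
f 45 48 46
f 47 43 49
f 47 49 48
f 48 49 50
f 48 50 46
f 49 43 51
f 49 51 50
f 50 51 52
f 50 52 46
f 51 43 53
f 51 53 52
f 52 53 54
f 52 54 46
f 53 43 55
f 53 55 54
f 54 55 56
f 54 56 46
f 55 43 57
f 55 57 56
f 56 57 58
f 56 58 46
f 57 43 59
f 57 59 58
f 58 59 60
f 58 60 46
f 59 43 61
f 59 61 60
f 60 61 62
f 60 62 46
f 61 43 63
f 61 63 62
f 62 63 64
f 62 64 46
f 63 43 65
f 63 65 64
f 64 65 66
f 64 66 46
f 65 43 44
f 65 44 66
f 66 44 45
f 66 45 46
f 68 67 71
f 68 71 69
f 69 71 72
f 69 72 70
f 71 67 73
f 71 73 72
f 72 73 74
f 72 74 70
f 73 67 75
f 73 75 74
f 74 75 76
f 74 76 70
f 75 67 77
f 75 77 76
f 76 77 78
f 76 78 70
f 77 67 79
f 77 79 78
f 78 79 80
f 78 80 70
f 79 67 81
f 79 81 80
f 80 81 82
f 80 82 70
f 81 67 83
f 81 83 82
f 82 83 84
f 82 84 70
f 83 67 85
f 83 85 84
f 84 85 86
f 84 86 70
f 85 67 87
f 85 87 86
f 86 87 88
f 86 88 70
f 87 67 89
f 87 89 88
f 88 89 90
f 88 90 70
f 89 67 91
f 89 91 90
f 90 91 92
f 90 92 70
f 91 67 68
f 91 68 92
f 92 68 69
f 92 69 70



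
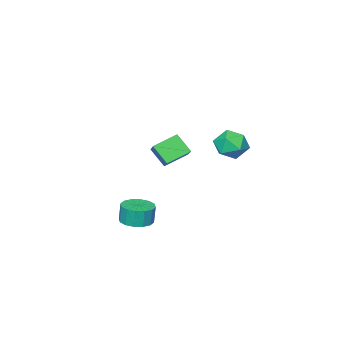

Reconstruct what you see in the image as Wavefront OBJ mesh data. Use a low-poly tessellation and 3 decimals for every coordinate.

v 3.802 -0.351 -0.798
v 4.639 -0.672 -0.723
v 4.556 -0.63 0.374
v 3.718 -0.309 0.298
v 4.688 -0.209 -0.736
v 4.605 -0.167 0.36
v 4.5 0.216 -0.767
v 4.417 0.258 0.33
v 4.124 0.49 -0.805
v 4.041 0.531 0.291
v 3.662 0.537 -0.842
v 3.579 0.579 0.254
v 3.238 0.347 -0.867
v 3.155 0.389 0.229
v 2.964 -0.03 -0.874
v 2.881 0.012 0.223
v 2.915 -0.493 -0.86
v 2.832 -0.451 0.236
v 3.103 -0.918 -0.83
v 3.02 -0.876 0.267
v 3.479 -1.191 -0.791
v 3.396 -1.15 0.305
v 3.941 -1.239 -0.754
v 3.858 -1.197 0.342
v 4.365 -1.049 -0.729
v 4.282 -1.007 0.367
v 0.452 -1.813 1.485
v 0.6 -2.69 2.473
v -0.773 -1.305 2.119
v -0.624 -2.182 3.108
v 1.584 -0.418 2.552
v 1.733 -1.295 3.541
v 0.36 0.09 3.187
v 0.508 -0.787 4.175
v -2.954 0.096 1.543
v -2.127 -0.206 2.137
v -4.033 -0.534 2.723
v -3.206 -0.836 3.317
v -3.422 0.197 3.193
v -2.755 0.586 2.464
v -3.405 -1.326 2.396
v -2.738 -0.937 1.667
v -2.406 -1.085 2.665
v -2.416 -0.144 3.157
v -3.744 -0.596 1.703
v -3.754 0.345 2.195
f 2 1 5
f 2 5 3
f 3 5 6
f 3 6 4
f 5 1 7
f 5 7 6
f 6 7 8
f 6 8 4
f 7 1 9
f 7 9 8
f 8 9 10
f 8 10 4
f 9 1 11
f 9 11 10
f 10 11 12
f 10 12 4
f 11 1 13
f 11 13 12
f 12 13 14
f 12 14 4
f 13 1 15
f 13 15 14
f 14 15 16
f 14 16 4
f 15 1 17
f 15 17 16
f 16 17 18
f 16 18 4
f 17 1 19
f 17 19 18
f 18 19 20
f 18 20 4
f 19 1 21
f 19 21 20
f 20 21 22
f 20 22 4
f 21 1 23
f 21 23 22
f 22 23 24
f 22 24 4
f 23 1 25
f 23 25 24
f 24 25 26
f 24 26 4
f 25 1 2
f 25 2 26
f 26 2 3
f 26 3 4
f 28 30 27
f 31 28 27
f 27 30 29
f 29 31 27
f 28 34 30
f 32 28 31
f 32 34 28
f 30 34 29
f 33 31 29
f 29 34 33
f 33 32 31
f 34 32 33
f 35 46 40
f 35 40 36
f 35 36 42
f 35 42 45
f 35 45 46
f 36 40 44
f 40 46 39
f 46 45 37
f 45 42 41
f 42 36 43
f 38 44 39
f 38 39 37
f 38 37 41
f 38 41 43
f 38 43 44
f 39 44 40
f 37 39 46
f 41 37 45
f 43 41 42
f 44 43 36



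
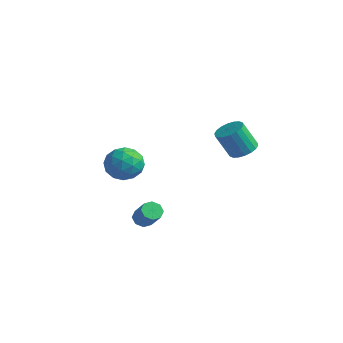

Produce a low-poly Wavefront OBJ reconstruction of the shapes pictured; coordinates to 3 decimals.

v 0.661 4.001 -1.952
v 1.363 4.405 -1.536
v 0.7 3.882 0.088
v -0.001 3.479 -0.328
v 1.086 4.7 -1.553
v 0.424 4.178 0.07
v 0.726 4.857 -1.65
v 0.063 4.335 -0.026
v 0.353 4.845 -1.806
v -0.31 4.322 -0.183
v 0.04 4.665 -1.992
v -0.622 4.143 -0.368
v -0.149 4.354 -2.169
v -0.812 3.832 -0.545
v -0.178 3.973 -2.303
v -0.84 3.451 -0.68
v -0.04 3.598 -2.368
v -0.703 3.075 -0.744
v 0.236 3.302 -2.35
v -0.426 2.78 -0.727
v 0.597 3.145 -2.254
v -0.066 2.623 -0.63
v 0.97 3.158 -2.097
v 0.307 2.635 -0.474
v 1.282 3.337 -1.912
v 0.62 2.815 -0.288
v 1.472 3.648 -1.735
v 0.809 3.126 -0.111
v 1.5 4.029 -1.6
v 0.838 3.507 0.023
v -0.329 -3.47 -4.363
v 0.17 -3.376 -4.752
v 1.108 -3.696 -3.626
v 0.609 -3.79 -3.237
v 0.033 -2.967 -4.522
v 0.971 -3.286 -3.396
v -0.317 -2.852 -4.198
v 0.622 -3.172 -3.072
v -0.673 -3.1 -3.971
v 0.265 -3.419 -2.845
v -0.828 -3.564 -3.974
v 0.11 -3.884 -2.848
v -0.691 -3.974 -4.204
v 0.247 -4.293 -3.078
v -0.342 -4.088 -4.528
v 0.597 -4.408 -3.402
v 0.015 -3.841 -4.755
v 0.953 -4.16 -3.629
v -3.585 -1.873 -1.239
v -2.571 -1.561 -0.704
v -2.649 -3.239 -2.216
v -1.635 -2.927 -1.681
v -2.5 -3.45 -1.057
v -3.078 -2.606 -0.452
v -2.142 -2.194 -2.468
v -2.72 -1.35 -1.863
v -1.679 -1.76 -1.463
v -1.9 -2.536 -0.591
v -3.32 -2.264 -2.329
v -3.541 -3.04 -1.457
v -3.16 -1.597 -0.885
v -2.06 -3.203 -2.035
v -2.569 -3.51 -1.667
v -1.973 -3.327 -1.353
v -3.458 -2.211 -0.738
v -2.862 -2.028 -0.423
v -2.821 -3.138 -0.631
v -2.358 -2.772 -2.497
v -1.762 -2.589 -2.182
v -3.247 -1.473 -1.567
v -2.651 -1.29 -1.253
v -2.399 -1.662 -2.289
v -2.039 -1.531 -1.017
v -1.49 -2.334 -1.592
v -1.787 -1.903 -2.054
v -2.127 -1.407 -1.699
v -2.17 -1.987 -0.505
v -1.62 -2.79 -1.08
v -2.128 -3.097 -0.712
v -2.468 -2.601 -0.357
v -1.645 -2.104 -0.951
v -3.6 -2.01 -1.84
v -3.05 -2.813 -2.415
v -2.752 -2.199 -2.563
v -3.092 -1.703 -2.208
v -3.73 -2.466 -1.328
v -3.181 -3.269 -1.903
v -3.093 -3.393 -1.221
v -3.433 -2.897 -0.866
v -3.575 -2.696 -1.969
f 2 1 5
f 2 5 3
f 3 5 6
f 3 6 4
f 5 1 7
f 5 7 6
f 6 7 8
f 6 8 4
f 7 1 9
f 7 9 8
f 8 9 10
f 8 10 4
f 9 1 11
f 9 11 10
f 10 11 12
f 10 12 4
f 11 1 13
f 11 13 12
f 12 13 14
f 12 14 4
f 13 1 15
f 13 15 14
f 14 15 16
f 14 16 4
f 15 1 17
f 15 17 16
f 16 17 18
f 16 18 4
f 17 1 19
f 17 19 18
f 18 19 20
f 18 20 4
f 19 1 21
f 19 21 20
f 20 21 22
f 20 22 4
f 21 1 23
f 21 23 22
f 22 23 24
f 22 24 4
f 23 1 25
f 23 25 24
f 24 25 26
f 24 26 4
f 25 1 27
f 25 27 26
f 26 27 28
f 26 28 4
f 27 1 29
f 27 29 28
f 28 29 30
f 28 30 4
f 29 1 2
f 29 2 30
f 30 2 3
f 30 3 4
f 32 31 35
f 32 35 33
f 33 35 36
f 33 36 34
f 35 31 37
f 35 37 36
f 36 37 38
f 36 38 34
f 37 31 39
f 37 39 38
f 38 39 40
f 38 40 34
f 39 31 41
f 39 41 40
f 40 41 42
f 40 42 34
f 41 31 43
f 41 43 42
f 42 43 44
f 42 44 34
f 43 31 45
f 43 45 44
f 44 45 46
f 44 46 34
f 45 31 47
f 45 47 46
f 46 47 48
f 46 48 34
f 47 31 32
f 47 32 48
f 48 32 33
f 48 33 34
f 49 86 65
f 86 60 89
f 65 89 54
f 86 89 65
f 49 65 61
f 65 54 66
f 61 66 50
f 65 66 61
f 49 61 70
f 61 50 71
f 70 71 56
f 61 71 70
f 49 70 82
f 70 56 85
f 82 85 59
f 70 85 82
f 49 82 86
f 82 59 90
f 86 90 60
f 82 90 86
f 50 66 77
f 66 54 80
f 77 80 58
f 66 80 77
f 54 89 67
f 89 60 88
f 67 88 53
f 89 88 67
f 60 90 87
f 90 59 83
f 87 83 51
f 90 83 87
f 59 85 84
f 85 56 72
f 84 72 55
f 85 72 84
f 56 71 76
f 71 50 73
f 76 73 57
f 71 73 76
f 52 78 64
f 78 58 79
f 64 79 53
f 78 79 64
f 52 64 62
f 64 53 63
f 62 63 51
f 64 63 62
f 52 62 69
f 62 51 68
f 69 68 55
f 62 68 69
f 52 69 74
f 69 55 75
f 74 75 57
f 69 75 74
f 52 74 78
f 74 57 81
f 78 81 58
f 74 81 78
f 53 79 67
f 79 58 80
f 67 80 54
f 79 80 67
f 51 63 87
f 63 53 88
f 87 88 60
f 63 88 87
f 55 68 84
f 68 51 83
f 84 83 59
f 68 83 84
f 57 75 76
f 75 55 72
f 76 72 56
f 75 72 76
f 58 81 77
f 81 57 73
f 77 73 50
f 81 73 77



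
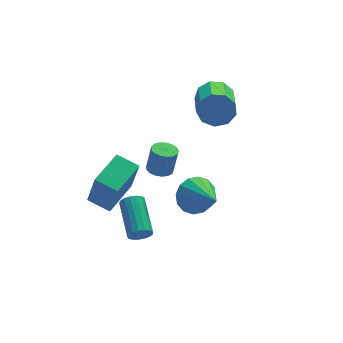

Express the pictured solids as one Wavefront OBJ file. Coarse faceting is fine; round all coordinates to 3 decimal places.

v 3.733 1.225 1.565
v 4.173 1.388 2.261
v 3.607 -0.462 3.052
v 3.167 -0.625 2.355
v 3.634 1.578 2.32
v 3.068 -0.272 3.111
v 3.141 1.603 2.026
v 2.575 -0.247 2.816
v 2.925 1.451 1.515
v 2.36 -0.399 2.306
v 3.087 1.193 1.028
v 2.522 -0.657 1.819
v 3.551 0.95 0.792
v 2.986 -0.9 1.583
v 4.1 0.836 0.917
v 3.535 -1.014 1.708
v 4.477 0.904 1.346
v 3.912 -0.946 2.136
v 4.506 1.122 1.876
v 3.94 -0.728 2.667
v -2.024 0.803 -3.422
v -1.825 0.218 -1.562
v -0.718 2.018 -3.179
v -0.519 1.433 -1.319
v -1.261 0.047 -3.741
v -1.062 -0.538 -1.881
v 0.045 1.262 -3.498
v 0.244 0.677 -1.638
v 0.9 -0.073 -1.383
v 1.338 0.294 -1.484
v 1.578 0.339 -0.278
v 1.14 -0.027 -0.177
v 1.119 0.461 -1.446
v 1.359 0.506 -0.241
v 0.85 0.505 -1.395
v 1.09 0.55 -0.189
v 0.592 0.417 -1.34
v 0.832 0.463 -0.135
v 0.405 0.217 -1.295
v 0.645 0.262 -0.09
v 0.331 -0.049 -1.27
v 0.571 -0.004 -0.065
v 0.388 -0.321 -1.271
v 0.628 -0.276 -0.066
v 0.562 -0.536 -1.298
v 0.802 -0.491 -0.092
v 0.813 -0.645 -1.344
v 1.053 -0.599 -0.138
v 1.084 -0.622 -1.399
v 1.324 -0.577 -0.193
v 1.313 -0.474 -1.45
v 1.553 -0.429 -0.244
v 1.448 -0.234 -1.486
v 1.688 -0.188 -0.28
v 1.457 0.043 -1.498
v 1.696 0.089 -0.292
v -1.221 -4.254 -1.266
v -0.982 -4.105 -1.703
v -0.819 -2.457 -1.051
v -1.059 -2.606 -0.614
v -1.223 -4.063 -1.749
v -1.06 -2.415 -1.098
v -1.463 -4.065 -1.685
v -1.301 -2.416 -1.034
v -1.648 -4.11 -1.525
v -1.486 -2.461 -0.874
v -1.736 -4.188 -1.305
v -1.573 -2.539 -0.654
v -1.705 -4.281 -1.076
v -1.542 -2.633 -0.425
v -1.563 -4.368 -0.891
v -1.401 -2.72 -0.24
v -1.344 -4.429 -0.791
v -1.181 -2.781 -0.14
v -1.096 -4.45 -0.801
v -0.933 -2.802 -0.149
v -0.877 -4.426 -0.916
v -0.714 -2.778 -0.265
v -0.737 -4.363 -1.112
v -0.574 -2.714 -0.461
v -0.707 -4.275 -1.343
v -0.545 -2.626 -0.692
v -0.796 -4.182 -1.556
v -0.633 -2.533 -0.905
v 2.224 -0.865 -2.85
v 3.126 -0.615 -2.769
v 2.576 -2.455 -1.87
v 2.907 -0.424 -2.379
v 2.505 -0.35 -2.115
v 2.028 -0.415 -2.048
v 1.603 -0.6 -2.196
v 1.344 -0.856 -2.519
v 1.321 -1.115 -2.93
v 1.54 -1.307 -3.32
v 1.943 -1.38 -3.584
v 2.42 -1.316 -3.651
v 2.845 -1.13 -3.503
v 3.104 -0.874 -3.18
f 2 1 5
f 2 5 3
f 3 5 6
f 3 6 4
f 5 1 7
f 5 7 6
f 6 7 8
f 6 8 4
f 7 1 9
f 7 9 8
f 8 9 10
f 8 10 4
f 9 1 11
f 9 11 10
f 10 11 12
f 10 12 4
f 11 1 13
f 11 13 12
f 12 13 14
f 12 14 4
f 13 1 15
f 13 15 14
f 14 15 16
f 14 16 4
f 15 1 17
f 15 17 16
f 16 17 18
f 16 18 4
f 17 1 19
f 17 19 18
f 18 19 20
f 18 20 4
f 19 1 2
f 19 2 20
f 20 2 3
f 20 3 4
f 22 24 21
f 25 22 21
f 21 24 23
f 23 25 21
f 22 28 24
f 26 22 25
f 26 28 22
f 24 28 23
f 27 25 23
f 23 28 27
f 27 26 25
f 28 26 27
f 30 29 33
f 30 33 31
f 31 33 34
f 31 34 32
f 33 29 35
f 33 35 34
f 34 35 36
f 34 36 32
f 35 29 37
f 35 37 36
f 36 37 38
f 36 38 32
f 37 29 39
f 37 39 38
f 38 39 40
f 38 40 32
f 39 29 41
f 39 41 40
f 40 41 42
f 40 42 32
f 41 29 43
f 41 43 42
f 42 43 44
f 42 44 32
f 43 29 45
f 43 45 44
f 44 45 46
f 44 46 32
f 45 29 47
f 45 47 46
f 46 47 48
f 46 48 32
f 47 29 49
f 47 49 48
f 48 49 50
f 48 50 32
f 49 29 51
f 49 51 50
f 50 51 52
f 50 52 32
f 51 29 53
f 51 53 52
f 52 53 54
f 52 54 32
f 53 29 55
f 53 55 54
f 54 55 56
f 54 56 32
f 55 29 30
f 55 30 56
f 56 30 31
f 56 31 32
f 58 57 61
f 58 61 59
f 59 61 62
f 59 62 60
f 61 57 63
f 61 63 62
f 62 63 64
f 62 64 60
f 63 57 65
f 63 65 64
f 64 65 66
f 64 66 60
f 65 57 67
f 65 67 66
f 66 67 68
f 66 68 60
f 67 57 69
f 67 69 68
f 68 69 70
f 68 70 60
f 69 57 71
f 69 71 70
f 70 71 72
f 70 72 60
f 71 57 73
f 71 73 72
f 72 73 74
f 72 74 60
f 73 57 75
f 73 75 74
f 74 75 76
f 74 76 60
f 75 57 77
f 75 77 76
f 76 77 78
f 76 78 60
f 77 57 79
f 77 79 78
f 78 79 80
f 78 80 60
f 79 57 81
f 79 81 80
f 80 81 82
f 80 82 60
f 81 57 83
f 81 83 82
f 82 83 84
f 82 84 60
f 83 57 58
f 83 58 84
f 84 58 59
f 84 59 60
f 86 85 88
f 86 88 87
f 88 85 89
f 88 89 87
f 89 85 90
f 89 90 87
f 90 85 91
f 90 91 87
f 91 85 92
f 91 92 87
f 92 85 93
f 92 93 87
f 93 85 94
f 93 94 87
f 94 85 95
f 94 95 87
f 95 85 96
f 95 96 87
f 96 85 97
f 96 97 87
f 97 85 98
f 97 98 87
f 98 85 86
f 98 86 87



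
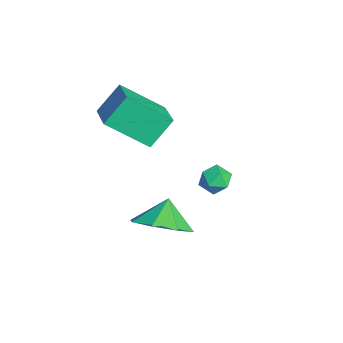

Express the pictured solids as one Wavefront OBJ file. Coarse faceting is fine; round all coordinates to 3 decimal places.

v 3.235 -0.628 0.127
v 3.801 0.303 0.168
v 2.625 -0.292 0.953
v 3.141 0.352 -0.34
v 2.536 -0.173 -0.574
v 2.341 -0.964 -0.397
v 2.67 -1.559 0.087
v 3.33 -1.608 0.595
v 3.934 -1.082 0.829
v 4.129 -0.291 0.652
v -0.051 2.401 -0.545
v 0.489 2.123 -0.751
v -0.569 1.517 -0.709
v -0.029 1.239 -0.915
v -0.094 1.395 -0.296
v 0.226 1.941 -0.195
v -0.306 1.699 -1.265
v 0.014 2.245 -1.164
v 0.332 1.689 -1.196
v 0.463 1.501 -0.597
v -0.543 2.139 -0.863
v -0.412 1.951 -0.264
v -0.586 -0.567 1.638
v -0.937 -2.038 2.772
v -0.911 0.262 2.612
v -1.262 -1.208 3.747
v 0.822 -0.552 2.093
v 0.471 -2.022 3.228
v 0.497 0.278 3.068
v 0.146 -1.193 4.202
f 2 1 4
f 2 4 3
f 4 1 5
f 4 5 3
f 5 1 6
f 5 6 3
f 6 1 7
f 6 7 3
f 7 1 8
f 7 8 3
f 8 1 9
f 8 9 3
f 9 1 10
f 9 10 3
f 10 1 2
f 10 2 3
f 11 22 16
f 11 16 12
f 11 12 18
f 11 18 21
f 11 21 22
f 12 16 20
f 16 22 15
f 22 21 13
f 21 18 17
f 18 12 19
f 14 20 15
f 14 15 13
f 14 13 17
f 14 17 19
f 14 19 20
f 15 20 16
f 13 15 22
f 17 13 21
f 19 17 18
f 20 19 12
f 24 26 23
f 27 24 23
f 23 26 25
f 25 27 23
f 24 30 26
f 28 24 27
f 28 30 24
f 26 30 25
f 29 27 25
f 25 30 29
f 29 28 27
f 30 28 29



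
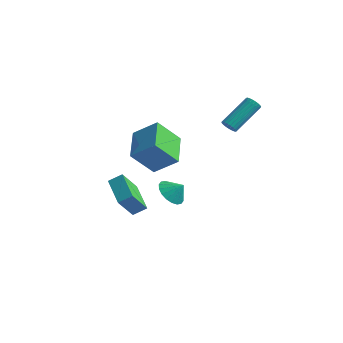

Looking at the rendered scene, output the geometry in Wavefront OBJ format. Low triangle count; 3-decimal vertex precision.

v -2.436 1.401 -3.968
v -1.89 0.647 -4.202
v -1.764 1.659 -3.232
v -1.736 0.957 -4.452
v -1.72 1.355 -4.606
v -1.846 1.762 -4.634
v -2.089 2.098 -4.53
v -2.401 2.295 -4.314
v -2.72 2.316 -4.031
v -2.982 2.155 -3.734
v -3.137 1.845 -3.485
v -3.152 1.446 -3.33
v -3.026 1.039 -3.303
v -2.783 0.704 -3.407
v -2.471 0.506 -3.622
v -2.152 0.486 -3.906
v -3.708 -2.829 -1.223
v -3.124 -2.307 -0.76
v -3.472 -1.811 -2.665
v -2.889 -1.289 -2.201
v -2.211 -3.991 -1.799
v -1.628 -3.469 -1.335
v -1.976 -2.973 -3.24
v -1.392 -2.451 -2.777
v 1.479 1.182 2.826
v 1.866 1.296 2.513
v 2.327 3.052 3.721
v 1.941 2.938 4.034
v 1.704 1.4 2.424
v 2.165 3.156 3.631
v 1.504 1.467 2.404
v 1.965 3.222 3.611
v 1.299 1.484 2.457
v 1.76 3.239 3.664
v 1.126 1.449 2.574
v 1.587 3.204 3.781
v 1.013 1.368 2.734
v 1.474 3.123 3.942
v 0.982 1.255 2.911
v 1.443 3.01 4.118
v 1.036 1.129 3.073
v 1.497 2.885 4.28
v 1.167 1.013 3.192
v 1.628 2.768 4.4
v 1.352 0.925 3.248
v 1.813 2.681 4.456
v 1.559 0.883 3.231
v 2.02 2.638 4.439
v 1.753 0.892 3.144
v 2.214 2.647 4.352
v 1.899 0.951 3.002
v 2.36 2.707 4.21
v 1.972 1.05 2.83
v 2.433 2.806 4.037
v 1.96 1.172 2.657
v 2.421 2.928 3.864
v 0.016 -3.825 1.315
v -0.808 -4.78 2.749
v -1.024 -2.098 1.868
v -1.848 -3.054 3.302
v 1.288 -3.386 2.338
v 0.464 -4.342 3.772
v 0.248 -1.66 2.891
v -0.576 -2.615 4.325
f 2 1 4
f 2 4 3
f 4 1 5
f 4 5 3
f 5 1 6
f 5 6 3
f 6 1 7
f 6 7 3
f 7 1 8
f 7 8 3
f 8 1 9
f 8 9 3
f 9 1 10
f 9 10 3
f 10 1 11
f 10 11 3
f 11 1 12
f 11 12 3
f 12 1 13
f 12 13 3
f 13 1 14
f 13 14 3
f 14 1 15
f 14 15 3
f 15 1 16
f 15 16 3
f 16 1 2
f 16 2 3
f 18 20 17
f 21 18 17
f 17 20 19
f 19 21 17
f 18 24 20
f 22 18 21
f 22 24 18
f 20 24 19
f 23 21 19
f 19 24 23
f 23 22 21
f 24 22 23
f 26 25 29
f 26 29 27
f 27 29 30
f 27 30 28
f 29 25 31
f 29 31 30
f 30 31 32
f 30 32 28
f 31 25 33
f 31 33 32
f 32 33 34
f 32 34 28
f 33 25 35
f 33 35 34
f 34 35 36
f 34 36 28
f 35 25 37
f 35 37 36
f 36 37 38
f 36 38 28
f 37 25 39
f 37 39 38
f 38 39 40
f 38 40 28
f 39 25 41
f 39 41 40
f 40 41 42
f 40 42 28
f 41 25 43
f 41 43 42
f 42 43 44
f 42 44 28
f 43 25 45
f 43 45 44
f 44 45 46
f 44 46 28
f 45 25 47
f 45 47 46
f 46 47 48
f 46 48 28
f 47 25 49
f 47 49 48
f 48 49 50
f 48 50 28
f 49 25 51
f 49 51 50
f 50 51 52
f 50 52 28
f 51 25 53
f 51 53 52
f 52 53 54
f 52 54 28
f 53 25 55
f 53 55 54
f 54 55 56
f 54 56 28
f 55 25 26
f 55 26 56
f 56 26 27
f 56 27 28
f 58 60 57
f 61 58 57
f 57 60 59
f 59 61 57
f 58 64 60
f 62 58 61
f 62 64 58
f 60 64 59
f 63 61 59
f 59 64 63
f 63 62 61
f 64 62 63

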